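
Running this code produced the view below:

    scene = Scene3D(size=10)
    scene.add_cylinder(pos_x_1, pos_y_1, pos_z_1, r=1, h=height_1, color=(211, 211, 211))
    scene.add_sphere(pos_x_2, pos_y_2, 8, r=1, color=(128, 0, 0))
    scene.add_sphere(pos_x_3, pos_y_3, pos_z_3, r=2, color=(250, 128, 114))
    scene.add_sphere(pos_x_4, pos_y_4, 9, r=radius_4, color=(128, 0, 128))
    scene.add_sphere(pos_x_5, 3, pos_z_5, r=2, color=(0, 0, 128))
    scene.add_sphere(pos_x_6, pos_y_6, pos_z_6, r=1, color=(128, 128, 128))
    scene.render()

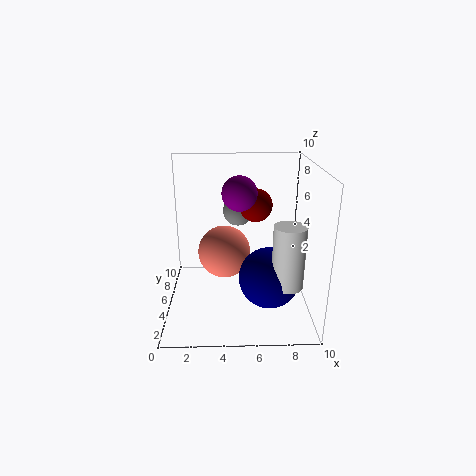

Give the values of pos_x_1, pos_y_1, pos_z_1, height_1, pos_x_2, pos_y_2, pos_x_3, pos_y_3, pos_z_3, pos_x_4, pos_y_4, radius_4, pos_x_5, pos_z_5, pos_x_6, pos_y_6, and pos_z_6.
pos_x_1 = 8
pos_y_1 = 2
pos_z_1 = 3
height_1 = 4
pos_x_2 = 6
pos_y_2 = 3
pos_x_3 = 4
pos_y_3 = 7
pos_z_3 = 3
pos_x_4 = 5
pos_y_4 = 2
radius_4 = 1
pos_x_5 = 7
pos_z_5 = 3
pos_x_6 = 5
pos_y_6 = 5
pos_z_6 = 7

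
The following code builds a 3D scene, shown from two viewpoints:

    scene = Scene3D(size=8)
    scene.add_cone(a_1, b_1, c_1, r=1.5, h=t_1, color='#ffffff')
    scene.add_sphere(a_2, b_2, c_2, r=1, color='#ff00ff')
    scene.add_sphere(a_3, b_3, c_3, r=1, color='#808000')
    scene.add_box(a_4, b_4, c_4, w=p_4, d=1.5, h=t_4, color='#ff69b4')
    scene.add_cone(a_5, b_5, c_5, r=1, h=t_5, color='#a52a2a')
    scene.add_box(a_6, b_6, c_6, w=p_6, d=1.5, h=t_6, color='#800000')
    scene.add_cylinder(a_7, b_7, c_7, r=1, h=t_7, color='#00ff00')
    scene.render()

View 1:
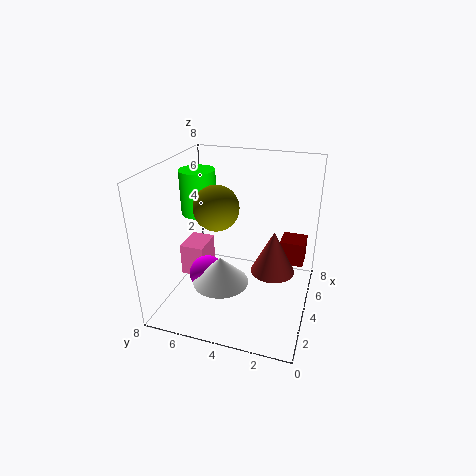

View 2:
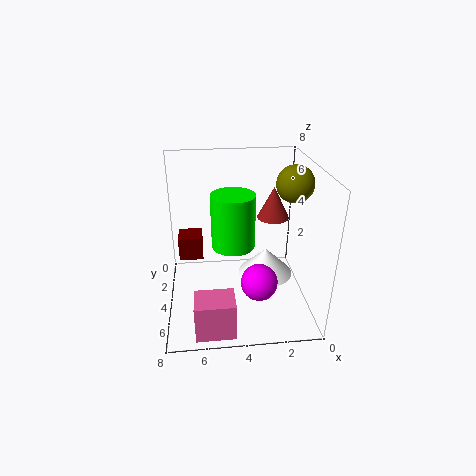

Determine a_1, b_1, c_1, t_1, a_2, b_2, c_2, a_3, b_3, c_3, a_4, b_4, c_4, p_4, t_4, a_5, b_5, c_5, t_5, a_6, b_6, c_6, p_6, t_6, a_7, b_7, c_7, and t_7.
a_1 = 2.5, b_1 = 4.5, c_1 = 2, t_1 = 1.5, a_2 = 3, b_2 = 5.5, c_2 = 2, a_3 = 1, b_3 = 4, c_3 = 7, a_4 = 4.5, b_4 = 6.5, c_4 = 0.5, p_4 = 2, t_4 = 2, a_5 = 1.5, b_5 = 1.5, c_5 = 4, t_5 = 2, a_6 = 6, b_6 = 0.5, c_6 = 1.5, p_6 = 1.5, t_6 = 1.5, a_7 = 4.5, b_7 = 6.5, c_7 = 5, t_7 = 2.5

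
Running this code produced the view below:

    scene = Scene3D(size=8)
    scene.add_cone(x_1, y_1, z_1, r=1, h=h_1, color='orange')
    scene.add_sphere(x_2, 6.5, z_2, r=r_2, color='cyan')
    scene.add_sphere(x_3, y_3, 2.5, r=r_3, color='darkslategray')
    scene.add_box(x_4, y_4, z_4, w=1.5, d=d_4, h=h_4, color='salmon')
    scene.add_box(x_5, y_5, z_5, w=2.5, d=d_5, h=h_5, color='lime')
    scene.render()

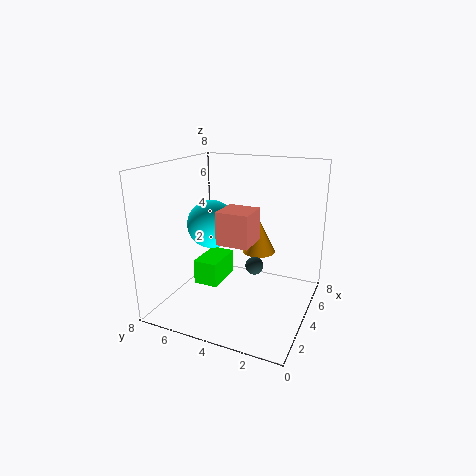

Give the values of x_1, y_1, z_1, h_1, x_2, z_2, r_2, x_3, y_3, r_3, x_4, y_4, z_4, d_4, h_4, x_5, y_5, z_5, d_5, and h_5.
x_1 = 6; y_1 = 3.5; z_1 = 2.5; h_1 = 2; x_2 = 5.5; z_2 = 4; r_2 = 1.5; x_3 = 4; y_3 = 3; r_3 = 0.5; x_4 = 0.5; y_4 = 2; z_4 = 5; d_4 = 1.5; h_4 = 1.5; x_5 = 4; y_5 = 5.5; z_5 = 0.5; d_5 = 1.5; h_5 = 1.5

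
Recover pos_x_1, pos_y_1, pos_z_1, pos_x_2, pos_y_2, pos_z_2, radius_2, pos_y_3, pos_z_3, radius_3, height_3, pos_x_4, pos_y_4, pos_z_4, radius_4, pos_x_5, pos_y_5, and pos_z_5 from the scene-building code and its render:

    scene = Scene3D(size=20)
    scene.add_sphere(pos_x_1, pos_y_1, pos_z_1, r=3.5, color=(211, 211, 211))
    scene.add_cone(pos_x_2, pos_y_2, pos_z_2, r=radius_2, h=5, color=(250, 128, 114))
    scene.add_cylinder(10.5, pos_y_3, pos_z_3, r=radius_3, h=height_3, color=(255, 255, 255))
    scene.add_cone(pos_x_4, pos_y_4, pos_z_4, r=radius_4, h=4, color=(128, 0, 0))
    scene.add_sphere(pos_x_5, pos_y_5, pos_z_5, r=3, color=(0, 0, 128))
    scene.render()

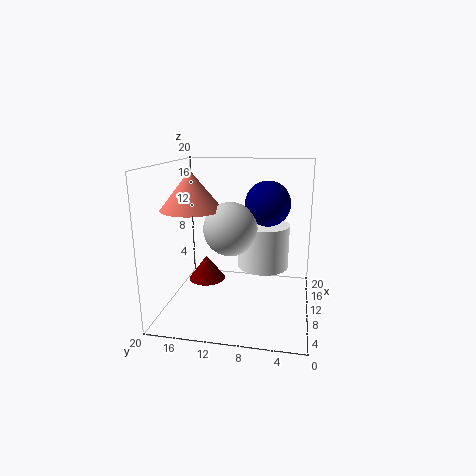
pos_x_1 = 7.5, pos_y_1 = 10.5, pos_z_1 = 12, pos_x_2 = 7, pos_y_2 = 15.5, pos_z_2 = 14.5, radius_2 = 4, pos_y_3 = 6.5, pos_z_3 = 6, radius_3 = 3.5, height_3 = 6, pos_x_4 = 16, pos_y_4 = 16.5, pos_z_4 = 0.5, radius_4 = 3, pos_x_5 = 10, pos_y_5 = 6, pos_z_5 = 15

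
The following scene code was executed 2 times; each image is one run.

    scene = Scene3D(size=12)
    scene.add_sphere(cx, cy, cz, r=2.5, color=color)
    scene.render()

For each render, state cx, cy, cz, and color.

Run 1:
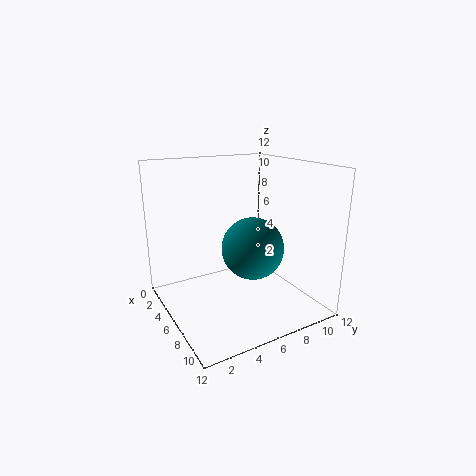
cx = 7.5, cy = 6.5, cz = 5.5, color = 'teal'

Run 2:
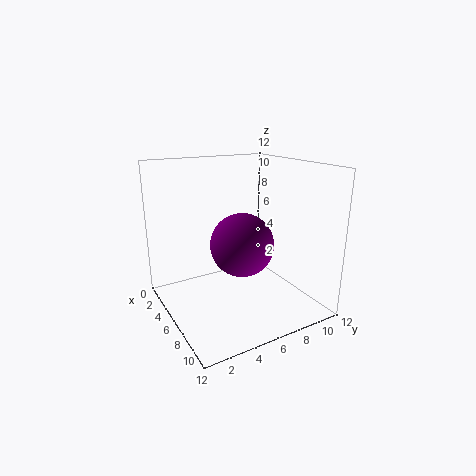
cx = 7.5, cy = 5.5, cz = 6, color = 'purple'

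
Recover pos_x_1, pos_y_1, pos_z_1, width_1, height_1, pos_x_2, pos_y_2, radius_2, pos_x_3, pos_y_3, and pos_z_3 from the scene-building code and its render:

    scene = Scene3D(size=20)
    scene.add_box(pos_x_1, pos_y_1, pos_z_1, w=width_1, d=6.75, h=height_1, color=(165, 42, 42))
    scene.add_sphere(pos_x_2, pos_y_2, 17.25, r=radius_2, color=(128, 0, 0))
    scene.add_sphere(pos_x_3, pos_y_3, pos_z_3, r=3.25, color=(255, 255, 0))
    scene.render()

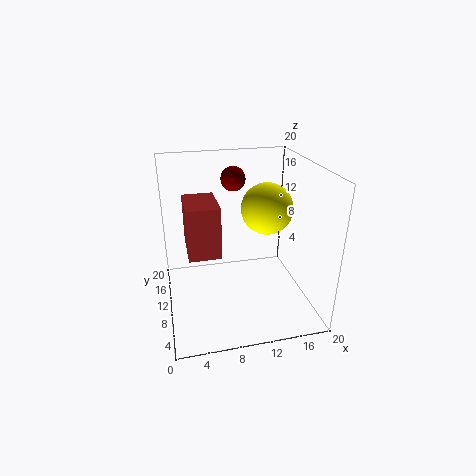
pos_x_1 = 3; pos_y_1 = 8.75; pos_z_1 = 7.75; width_1 = 4.5; height_1 = 7.25; pos_x_2 = 10.25; pos_y_2 = 14; radius_2 = 1.75; pos_x_3 = 13; pos_y_3 = 7; pos_z_3 = 15.25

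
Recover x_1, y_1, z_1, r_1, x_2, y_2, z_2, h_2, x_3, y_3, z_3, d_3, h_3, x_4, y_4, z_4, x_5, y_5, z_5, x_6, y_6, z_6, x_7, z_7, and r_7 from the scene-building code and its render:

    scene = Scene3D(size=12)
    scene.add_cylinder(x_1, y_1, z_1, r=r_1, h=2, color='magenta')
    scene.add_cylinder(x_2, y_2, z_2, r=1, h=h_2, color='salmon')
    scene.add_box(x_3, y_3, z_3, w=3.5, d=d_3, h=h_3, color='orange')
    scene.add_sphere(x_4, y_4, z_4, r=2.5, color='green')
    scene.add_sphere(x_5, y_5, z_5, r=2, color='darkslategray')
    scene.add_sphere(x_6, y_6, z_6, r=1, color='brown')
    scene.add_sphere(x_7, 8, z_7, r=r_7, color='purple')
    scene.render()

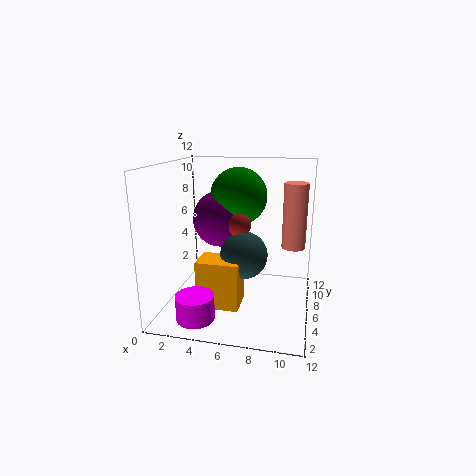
x_1 = 3.5; y_1 = 2; z_1 = 0.5; r_1 = 1.5; x_2 = 10.5; y_2 = 7.5; z_2 = 5; h_2 = 5.5; x_3 = 3; y_3 = 3.5; z_3 = 0.5; d_3 = 2.5; h_3 = 4; x_4 = 5.5; y_4 = 8.5; z_4 = 9; x_5 = 6.5; y_5 = 6; z_5 = 4.5; x_6 = 6; y_6 = 6.5; z_6 = 7; x_7 = 4; z_7 = 7; r_7 = 2.5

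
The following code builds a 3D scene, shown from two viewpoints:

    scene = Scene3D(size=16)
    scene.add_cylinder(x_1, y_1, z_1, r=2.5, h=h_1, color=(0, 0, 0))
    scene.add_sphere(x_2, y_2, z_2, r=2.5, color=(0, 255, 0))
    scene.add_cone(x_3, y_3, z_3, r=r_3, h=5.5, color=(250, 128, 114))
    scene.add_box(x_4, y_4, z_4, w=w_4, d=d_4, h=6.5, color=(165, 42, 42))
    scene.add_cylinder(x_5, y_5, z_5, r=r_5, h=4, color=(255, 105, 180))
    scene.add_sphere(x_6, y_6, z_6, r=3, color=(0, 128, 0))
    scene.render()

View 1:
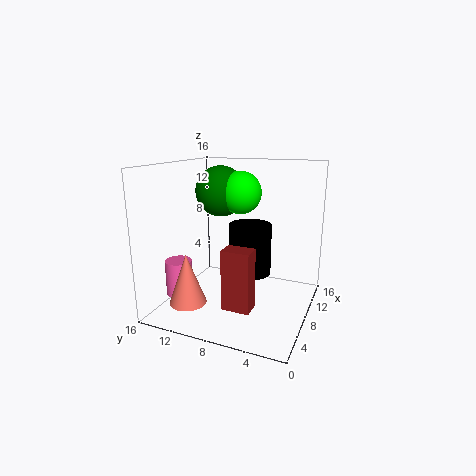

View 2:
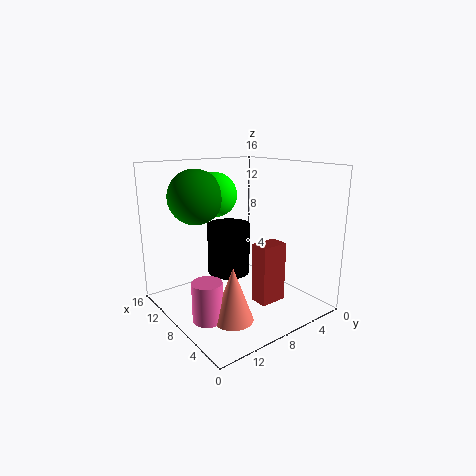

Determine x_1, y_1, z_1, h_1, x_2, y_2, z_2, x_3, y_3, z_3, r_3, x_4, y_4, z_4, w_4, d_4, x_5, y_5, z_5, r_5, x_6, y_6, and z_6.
x_1 = 10.5; y_1 = 7.5; z_1 = 3; h_1 = 6; x_2 = 11; y_2 = 9; z_2 = 12.5; x_3 = 3.5; y_3 = 12; z_3 = 1.5; r_3 = 2; x_4 = 3.5; y_4 = 5; z_4 = 1.5; w_4 = 2; d_4 = 3; x_5 = 5; y_5 = 14; z_5 = 1.5; r_5 = 1.5; x_6 = 11; y_6 = 11.5; z_6 = 12.5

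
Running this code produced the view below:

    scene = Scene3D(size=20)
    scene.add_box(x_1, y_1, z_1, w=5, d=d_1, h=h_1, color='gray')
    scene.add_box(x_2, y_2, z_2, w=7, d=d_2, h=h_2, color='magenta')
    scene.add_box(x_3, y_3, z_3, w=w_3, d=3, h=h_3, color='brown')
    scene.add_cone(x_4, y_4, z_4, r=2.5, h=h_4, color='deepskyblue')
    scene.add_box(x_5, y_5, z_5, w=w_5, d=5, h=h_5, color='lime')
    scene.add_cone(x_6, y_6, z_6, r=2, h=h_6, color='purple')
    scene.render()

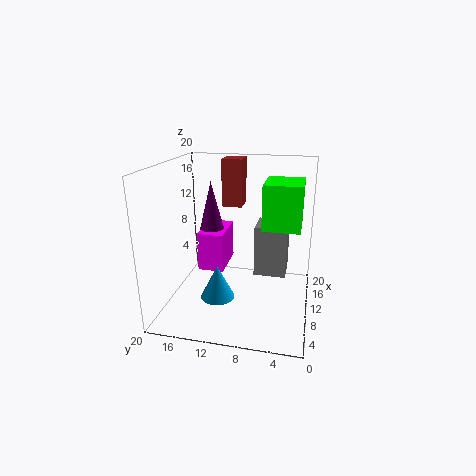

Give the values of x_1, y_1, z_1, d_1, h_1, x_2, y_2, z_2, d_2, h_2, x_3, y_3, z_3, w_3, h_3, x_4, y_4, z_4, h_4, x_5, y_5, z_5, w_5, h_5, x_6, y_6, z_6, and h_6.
x_1 = 14.5, y_1 = 3.5, z_1 = 2, d_1 = 5, h_1 = 8, x_2 = 12.5, y_2 = 13, z_2 = 3, d_2 = 4, h_2 = 6, x_3 = 14.5, y_3 = 10.5, z_3 = 13, w_3 = 3.5, h_3 = 7, x_4 = 9.5, y_4 = 13, z_4 = 0.5, h_4 = 5, x_5 = 8, y_5 = 1.5, z_5 = 12, w_5 = 6, h_5 = 6, x_6 = 15.5, y_6 = 15.5, z_6 = 8.5, h_6 = 8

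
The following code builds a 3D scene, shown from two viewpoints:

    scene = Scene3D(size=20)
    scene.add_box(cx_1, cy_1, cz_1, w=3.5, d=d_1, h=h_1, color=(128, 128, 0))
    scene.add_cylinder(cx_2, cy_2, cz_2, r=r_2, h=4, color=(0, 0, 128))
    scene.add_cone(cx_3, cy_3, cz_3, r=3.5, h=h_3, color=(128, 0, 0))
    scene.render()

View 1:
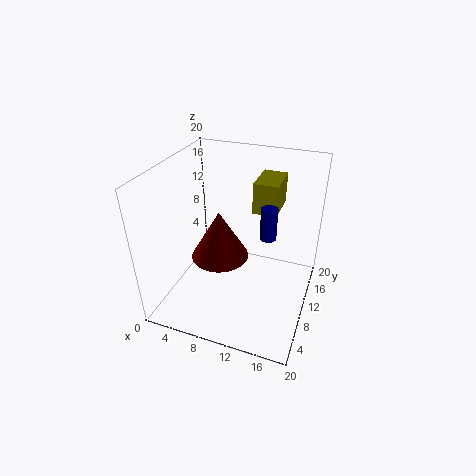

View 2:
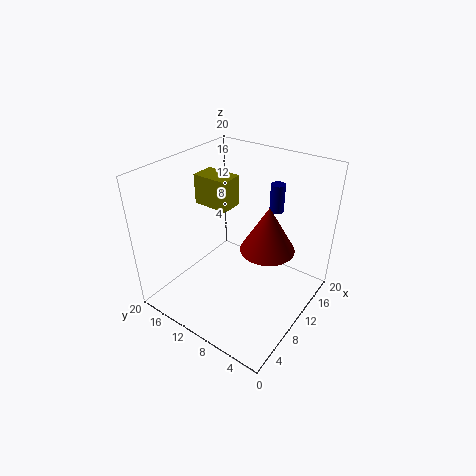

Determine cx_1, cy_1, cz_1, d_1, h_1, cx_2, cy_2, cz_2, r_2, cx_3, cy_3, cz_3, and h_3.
cx_1 = 11, cy_1 = 13, cz_1 = 12.5, d_1 = 5.5, h_1 = 4.5, cx_2 = 15, cy_2 = 7, cz_2 = 13, r_2 = 1, cx_3 = 9.5, cy_3 = 5, cz_3 = 10.5, h_3 = 6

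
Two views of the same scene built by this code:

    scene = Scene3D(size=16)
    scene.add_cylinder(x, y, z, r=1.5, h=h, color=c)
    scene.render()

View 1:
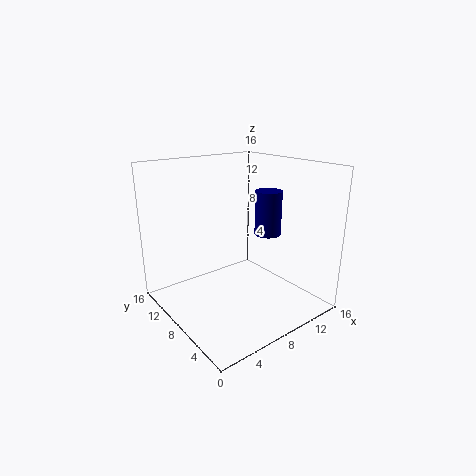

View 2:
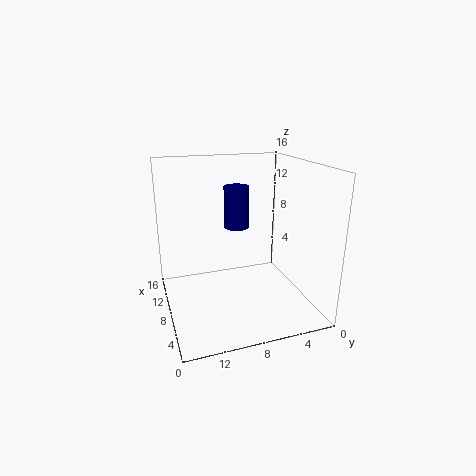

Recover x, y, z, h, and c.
x = 11.5
y = 7
z = 8
h = 5
c = 'navy'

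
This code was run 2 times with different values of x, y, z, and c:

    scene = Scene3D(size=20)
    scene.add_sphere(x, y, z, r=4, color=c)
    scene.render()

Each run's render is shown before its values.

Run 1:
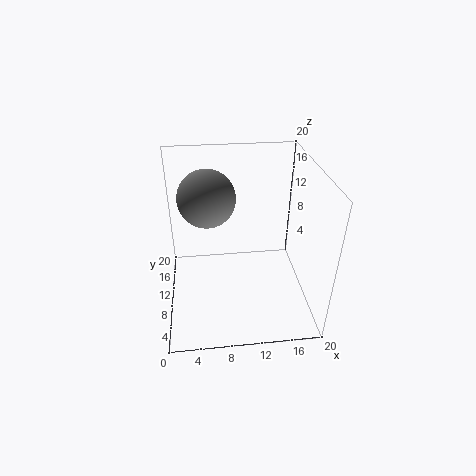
x = 6; y = 12.5; z = 15; c = 'gray'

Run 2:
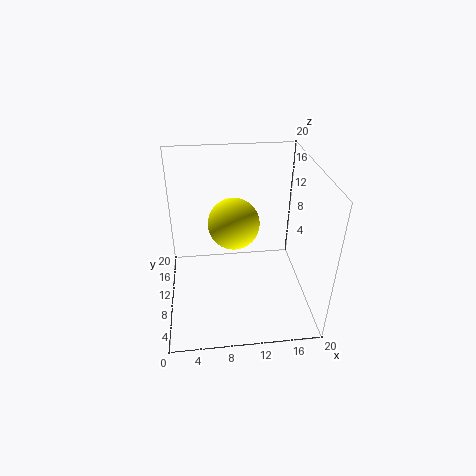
x = 10; y = 15.5; z = 9; c = 'yellow'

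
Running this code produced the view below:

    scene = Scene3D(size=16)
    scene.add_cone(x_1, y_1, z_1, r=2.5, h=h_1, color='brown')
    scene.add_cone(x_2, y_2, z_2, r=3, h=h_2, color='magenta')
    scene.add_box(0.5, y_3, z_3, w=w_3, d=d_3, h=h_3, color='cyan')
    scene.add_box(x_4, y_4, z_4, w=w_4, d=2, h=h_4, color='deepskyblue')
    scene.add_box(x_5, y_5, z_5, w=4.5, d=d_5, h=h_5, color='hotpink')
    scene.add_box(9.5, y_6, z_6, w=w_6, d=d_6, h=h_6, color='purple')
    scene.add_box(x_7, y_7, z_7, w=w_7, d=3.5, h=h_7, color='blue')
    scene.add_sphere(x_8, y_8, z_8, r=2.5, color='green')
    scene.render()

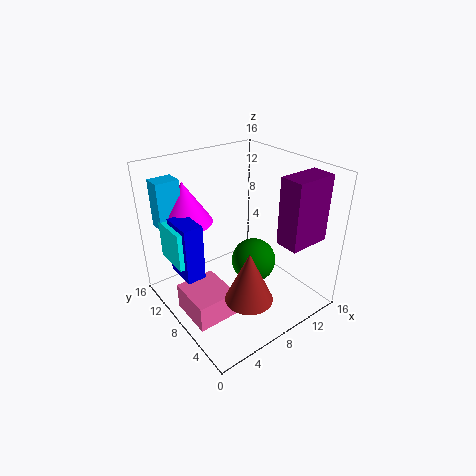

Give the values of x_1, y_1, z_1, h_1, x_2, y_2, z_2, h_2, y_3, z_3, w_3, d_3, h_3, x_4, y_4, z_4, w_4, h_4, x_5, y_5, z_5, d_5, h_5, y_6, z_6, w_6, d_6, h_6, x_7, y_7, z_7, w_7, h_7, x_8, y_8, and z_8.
x_1 = 6, y_1 = 3.5, z_1 = 3.5, h_1 = 5.5, x_2 = 3.5, y_2 = 11.5, z_2 = 10, h_2 = 4.5, y_3 = 7.5, z_3 = 7, w_3 = 2, d_3 = 4, h_3 = 4, x_4 = 0.5, y_4 = 11, z_4 = 10, w_4 = 2.5, h_4 = 5, x_5 = 1, y_5 = 5, z_5 = 0.5, d_5 = 5, h_5 = 3, y_6 = 1, z_6 = 9, w_6 = 4.5, d_6 = 2.5, h_6 = 7, x_7 = 1, y_7 = 7, z_7 = 5.5, w_7 = 2, h_7 = 6, x_8 = 9.5, y_8 = 7, z_8 = 5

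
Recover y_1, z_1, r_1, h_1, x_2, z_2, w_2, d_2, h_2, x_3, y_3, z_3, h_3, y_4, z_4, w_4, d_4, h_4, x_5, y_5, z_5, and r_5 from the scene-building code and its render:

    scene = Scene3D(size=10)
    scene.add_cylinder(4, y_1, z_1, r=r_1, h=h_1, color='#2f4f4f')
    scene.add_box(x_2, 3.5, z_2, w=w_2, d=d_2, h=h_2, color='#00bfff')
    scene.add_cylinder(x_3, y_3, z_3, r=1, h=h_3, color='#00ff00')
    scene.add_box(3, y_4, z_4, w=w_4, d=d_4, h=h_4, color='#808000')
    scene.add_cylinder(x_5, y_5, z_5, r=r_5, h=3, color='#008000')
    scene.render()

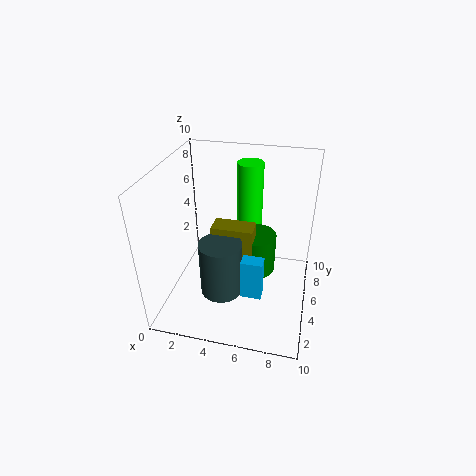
y_1 = 4
z_1 = 1
r_1 = 1.5
h_1 = 4
x_2 = 5.5
z_2 = 1
w_2 = 1.5
d_2 = 1
h_2 = 3
x_3 = 5
y_3 = 9
z_3 = 4
h_3 = 5
y_4 = 5
z_4 = 3
w_4 = 3
d_4 = 1.5
h_4 = 2.5
x_5 = 6
y_5 = 6.5
z_5 = 1.5
r_5 = 1.5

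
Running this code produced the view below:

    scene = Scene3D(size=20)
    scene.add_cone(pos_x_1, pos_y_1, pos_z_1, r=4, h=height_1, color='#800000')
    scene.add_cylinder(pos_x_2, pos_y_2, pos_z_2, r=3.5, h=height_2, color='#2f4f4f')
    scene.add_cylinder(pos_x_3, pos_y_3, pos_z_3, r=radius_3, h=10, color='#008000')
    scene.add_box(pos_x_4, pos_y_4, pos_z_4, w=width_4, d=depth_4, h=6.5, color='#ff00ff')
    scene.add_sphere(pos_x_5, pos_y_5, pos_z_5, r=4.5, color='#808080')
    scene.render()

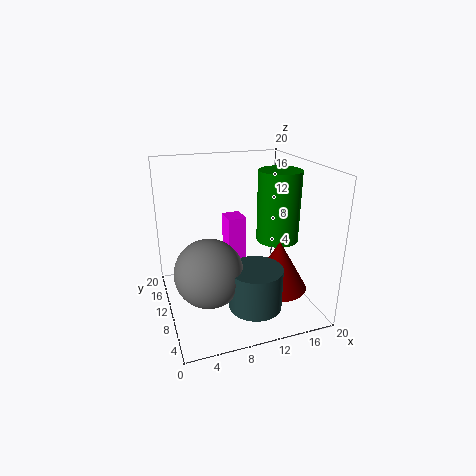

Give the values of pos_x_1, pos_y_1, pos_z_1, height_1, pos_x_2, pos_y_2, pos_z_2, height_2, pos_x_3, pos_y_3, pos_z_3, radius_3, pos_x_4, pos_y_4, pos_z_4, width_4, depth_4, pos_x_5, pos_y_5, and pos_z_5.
pos_x_1 = 15, pos_y_1 = 7, pos_z_1 = 3, height_1 = 7, pos_x_2 = 10.5, pos_y_2 = 4.5, pos_z_2 = 2.5, height_2 = 5.5, pos_x_3 = 16, pos_y_3 = 10, pos_z_3 = 9, radius_3 = 3, pos_x_4 = 8.5, pos_y_4 = 9.5, pos_z_4 = 6.5, width_4 = 2.5, depth_4 = 3, pos_x_5 = 5, pos_y_5 = 7, pos_z_5 = 7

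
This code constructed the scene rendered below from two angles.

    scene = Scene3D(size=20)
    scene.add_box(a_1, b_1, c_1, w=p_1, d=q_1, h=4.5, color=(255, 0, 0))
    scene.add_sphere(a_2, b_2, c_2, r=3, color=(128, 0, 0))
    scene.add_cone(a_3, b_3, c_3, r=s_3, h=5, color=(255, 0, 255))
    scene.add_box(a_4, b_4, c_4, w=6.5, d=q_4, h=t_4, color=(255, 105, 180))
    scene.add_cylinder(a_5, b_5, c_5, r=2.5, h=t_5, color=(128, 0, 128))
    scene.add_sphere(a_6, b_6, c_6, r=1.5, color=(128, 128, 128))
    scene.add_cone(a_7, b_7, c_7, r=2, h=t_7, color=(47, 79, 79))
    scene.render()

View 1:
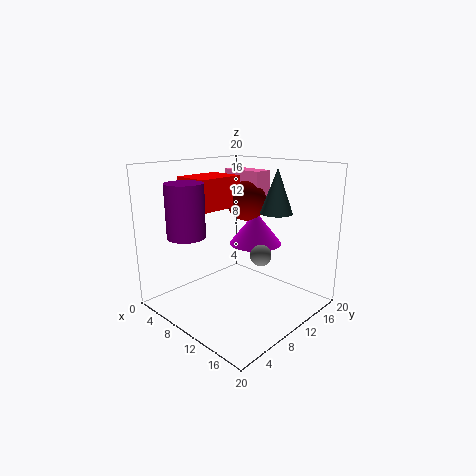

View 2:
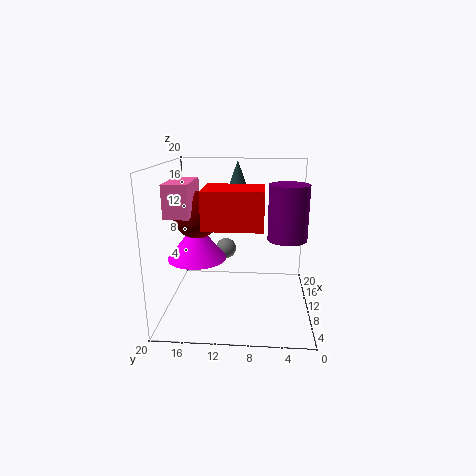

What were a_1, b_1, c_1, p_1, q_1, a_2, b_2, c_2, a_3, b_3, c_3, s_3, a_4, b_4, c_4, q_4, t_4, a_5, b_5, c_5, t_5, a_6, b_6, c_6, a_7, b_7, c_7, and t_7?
a_1 = 1.5, b_1 = 6.5, c_1 = 13.5, p_1 = 5.5, q_1 = 7, a_2 = 7, b_2 = 15, c_2 = 14, a_3 = 8.5, b_3 = 15.5, c_3 = 7.5, s_3 = 4, a_4 = 2.5, b_4 = 15, c_4 = 14.5, q_4 = 3, t_4 = 4, a_5 = 7, b_5 = 3.5, c_5 = 11, t_5 = 7, a_6 = 12.5, b_6 = 12, c_6 = 7.5, a_7 = 16, b_7 = 10.5, c_7 = 14.5, t_7 = 5.5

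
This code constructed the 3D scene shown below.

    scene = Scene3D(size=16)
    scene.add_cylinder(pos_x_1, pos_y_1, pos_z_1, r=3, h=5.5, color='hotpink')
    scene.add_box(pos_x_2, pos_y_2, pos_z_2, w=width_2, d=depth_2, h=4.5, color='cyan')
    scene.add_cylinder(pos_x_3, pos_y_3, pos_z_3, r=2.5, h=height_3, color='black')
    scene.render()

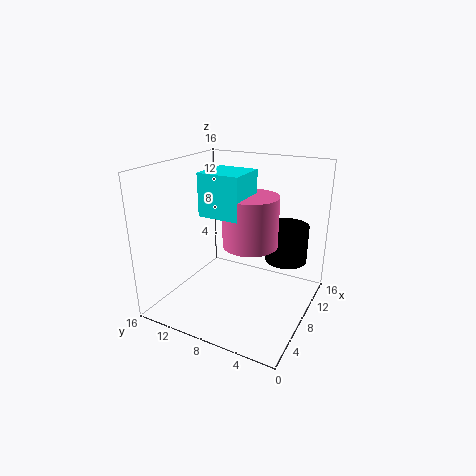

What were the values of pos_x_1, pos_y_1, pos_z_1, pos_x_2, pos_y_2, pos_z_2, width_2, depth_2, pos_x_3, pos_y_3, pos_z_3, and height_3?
pos_x_1 = 8
pos_y_1 = 6.5
pos_z_1 = 7.5
pos_x_2 = 5
pos_y_2 = 6.5
pos_z_2 = 11
width_2 = 4.5
depth_2 = 4.5
pos_x_3 = 13
pos_y_3 = 4
pos_z_3 = 4
height_3 = 4.5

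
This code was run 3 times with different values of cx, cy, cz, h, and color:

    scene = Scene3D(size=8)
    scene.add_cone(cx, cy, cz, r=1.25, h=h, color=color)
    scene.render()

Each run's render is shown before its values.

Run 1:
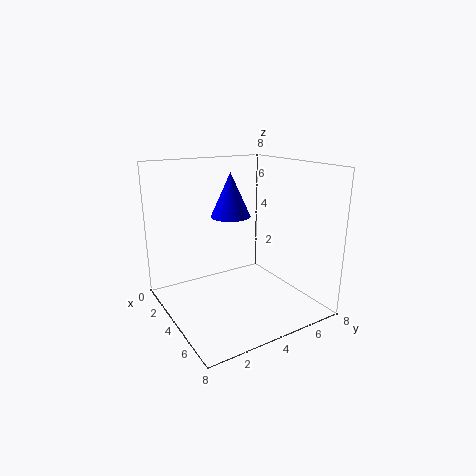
cx = 1.5, cy = 5, cz = 4.5, h = 2.75, color = 'blue'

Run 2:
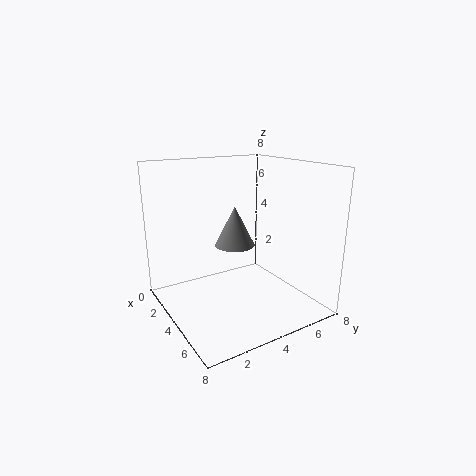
cx = 2, cy = 5, cz = 2.75, h = 2.5, color = 'gray'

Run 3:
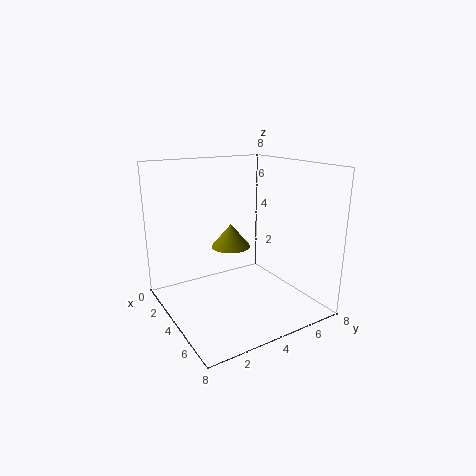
cx = 1.5, cy = 5, cz = 2.5, h = 1.5, color = 'olive'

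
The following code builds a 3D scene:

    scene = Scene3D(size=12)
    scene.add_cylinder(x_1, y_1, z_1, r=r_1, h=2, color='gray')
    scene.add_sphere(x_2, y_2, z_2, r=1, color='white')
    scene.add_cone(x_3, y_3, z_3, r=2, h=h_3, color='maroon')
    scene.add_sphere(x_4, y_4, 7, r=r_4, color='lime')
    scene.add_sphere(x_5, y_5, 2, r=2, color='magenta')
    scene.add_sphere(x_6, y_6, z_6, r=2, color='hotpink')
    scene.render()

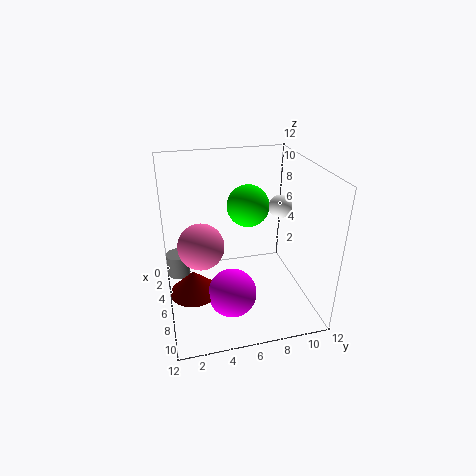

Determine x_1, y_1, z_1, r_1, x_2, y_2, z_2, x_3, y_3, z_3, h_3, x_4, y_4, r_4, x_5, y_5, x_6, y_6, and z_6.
x_1 = 4, y_1 = 1, z_1 = 2, r_1 = 1, x_2 = 5, y_2 = 10, z_2 = 8, x_3 = 7, y_3 = 2, z_3 = 2, h_3 = 2, x_4 = 2, y_4 = 8, r_4 = 2, x_5 = 8, y_5 = 5, x_6 = 5, y_6 = 3, z_6 = 5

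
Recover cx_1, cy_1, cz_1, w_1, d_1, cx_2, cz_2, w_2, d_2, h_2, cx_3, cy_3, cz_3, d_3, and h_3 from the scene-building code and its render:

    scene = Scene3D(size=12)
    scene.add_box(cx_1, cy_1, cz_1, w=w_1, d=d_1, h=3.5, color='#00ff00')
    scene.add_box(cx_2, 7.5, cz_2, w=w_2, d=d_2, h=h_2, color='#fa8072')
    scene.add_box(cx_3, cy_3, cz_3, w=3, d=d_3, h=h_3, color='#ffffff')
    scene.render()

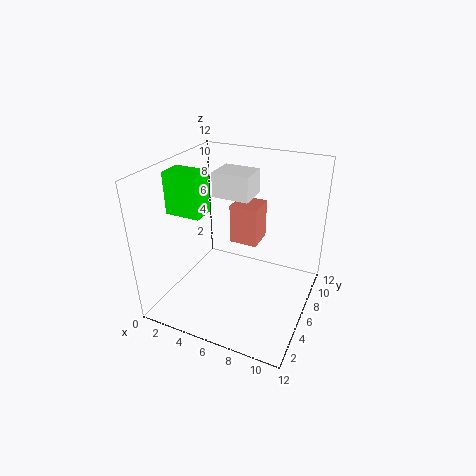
cx_1 = 0.5, cy_1 = 4, cz_1 = 8, w_1 = 3, d_1 = 2, cx_2 = 4.5, cz_2 = 4.5, w_2 = 2.5, d_2 = 2.5, h_2 = 3.5, cx_3 = 4, cy_3 = 5.5, cz_3 = 9.5, d_3 = 2.5, h_3 = 2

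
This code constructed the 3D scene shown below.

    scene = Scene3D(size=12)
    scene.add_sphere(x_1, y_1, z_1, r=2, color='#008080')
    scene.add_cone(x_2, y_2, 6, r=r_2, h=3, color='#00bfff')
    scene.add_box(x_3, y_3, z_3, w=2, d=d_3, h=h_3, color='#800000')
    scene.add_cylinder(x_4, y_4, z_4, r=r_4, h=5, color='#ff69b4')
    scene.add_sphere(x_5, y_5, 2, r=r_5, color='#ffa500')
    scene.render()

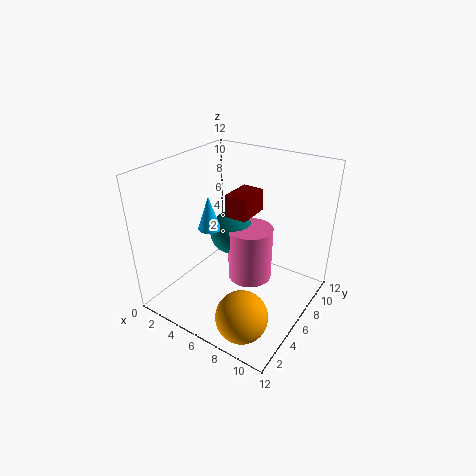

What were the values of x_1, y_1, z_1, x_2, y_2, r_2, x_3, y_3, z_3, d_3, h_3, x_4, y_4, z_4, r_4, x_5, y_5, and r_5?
x_1 = 4, y_1 = 8, z_1 = 5, x_2 = 3, y_2 = 6, r_2 = 1, x_3 = 4, y_3 = 7, z_3 = 7, d_3 = 3, h_3 = 2, x_4 = 6, y_4 = 8, z_4 = 1, r_4 = 2, x_5 = 9, y_5 = 2, r_5 = 2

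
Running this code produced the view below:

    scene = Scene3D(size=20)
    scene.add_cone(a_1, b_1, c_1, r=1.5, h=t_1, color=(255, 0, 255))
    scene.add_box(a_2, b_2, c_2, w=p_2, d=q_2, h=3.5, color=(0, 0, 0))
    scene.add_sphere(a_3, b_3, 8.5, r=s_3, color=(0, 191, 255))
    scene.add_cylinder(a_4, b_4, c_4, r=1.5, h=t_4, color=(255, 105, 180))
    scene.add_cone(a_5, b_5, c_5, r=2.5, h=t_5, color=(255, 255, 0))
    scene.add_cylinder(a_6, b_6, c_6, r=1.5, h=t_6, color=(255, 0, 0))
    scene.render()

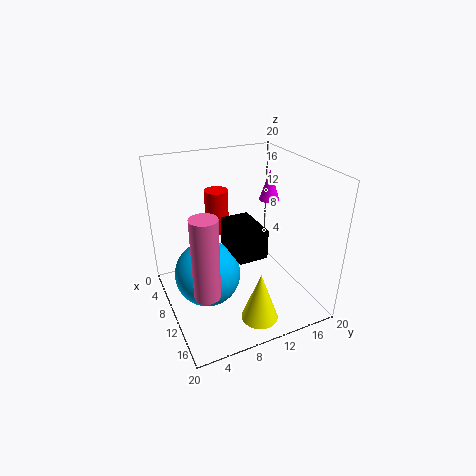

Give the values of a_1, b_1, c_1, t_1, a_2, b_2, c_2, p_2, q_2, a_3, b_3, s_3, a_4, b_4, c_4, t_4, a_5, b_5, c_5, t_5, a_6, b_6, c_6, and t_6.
a_1 = 7
b_1 = 16.5
c_1 = 13.5
t_1 = 4.5
a_2 = 12.5
b_2 = 6.5
c_2 = 11.5
p_2 = 5.5
q_2 = 3.5
a_3 = 14
b_3 = 4
s_3 = 4
a_4 = 18
b_4 = 2.5
c_4 = 8.5
t_4 = 9.5
a_5 = 16
b_5 = 10.5
c_5 = 0.5
t_5 = 7
a_6 = 10
b_6 = 7
c_6 = 12
t_6 = 5.5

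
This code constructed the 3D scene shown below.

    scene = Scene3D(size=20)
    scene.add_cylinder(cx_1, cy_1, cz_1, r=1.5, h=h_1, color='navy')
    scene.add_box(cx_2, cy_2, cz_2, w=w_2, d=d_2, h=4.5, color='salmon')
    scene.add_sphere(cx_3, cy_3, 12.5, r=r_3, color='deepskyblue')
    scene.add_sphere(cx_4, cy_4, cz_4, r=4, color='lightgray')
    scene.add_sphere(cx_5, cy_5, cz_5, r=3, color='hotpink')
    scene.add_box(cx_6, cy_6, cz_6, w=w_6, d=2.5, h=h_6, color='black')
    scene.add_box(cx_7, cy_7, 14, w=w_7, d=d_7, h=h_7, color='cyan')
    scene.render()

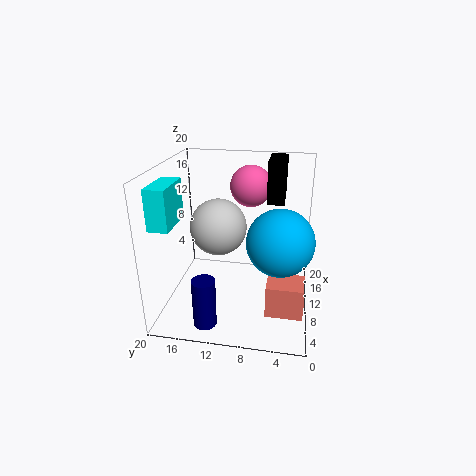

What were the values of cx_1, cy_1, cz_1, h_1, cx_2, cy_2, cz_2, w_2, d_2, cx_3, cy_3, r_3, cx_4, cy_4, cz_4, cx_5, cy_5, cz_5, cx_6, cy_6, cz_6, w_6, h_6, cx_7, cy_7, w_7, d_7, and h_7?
cx_1 = 2.5; cy_1 = 13; cz_1 = 1; h_1 = 6.5; cx_2 = 5; cy_2 = 0.5; cz_2 = 1; w_2 = 4; d_2 = 5; cx_3 = 4.5; cy_3 = 4; r_3 = 4; cx_4 = 11; cy_4 = 13; cz_4 = 11; cx_5 = 15; cy_5 = 9; cz_5 = 16; cx_6 = 13; cy_6 = 4; cz_6 = 14; w_6 = 6; h_6 = 6; cx_7 = 1.5; cy_7 = 16.5; w_7 = 5.5; d_7 = 2.5; h_7 = 5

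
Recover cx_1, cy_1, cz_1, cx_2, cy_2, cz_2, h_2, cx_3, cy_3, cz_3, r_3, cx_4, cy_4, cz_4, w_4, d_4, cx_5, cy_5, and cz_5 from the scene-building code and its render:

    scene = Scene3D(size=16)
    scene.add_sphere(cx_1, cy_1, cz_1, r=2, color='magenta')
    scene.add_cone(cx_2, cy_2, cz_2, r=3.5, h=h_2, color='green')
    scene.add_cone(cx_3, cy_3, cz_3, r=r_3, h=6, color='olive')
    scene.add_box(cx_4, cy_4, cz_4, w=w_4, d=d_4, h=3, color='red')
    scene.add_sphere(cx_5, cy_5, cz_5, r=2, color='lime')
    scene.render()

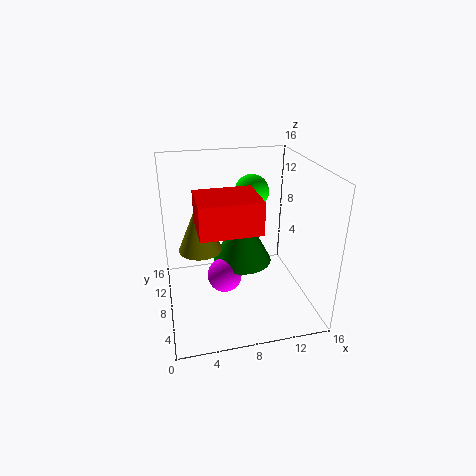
cx_1 = 6.5
cy_1 = 8.5
cz_1 = 3
cx_2 = 9
cy_2 = 10
cz_2 = 4
h_2 = 6.5
cx_3 = 4
cy_3 = 10
cz_3 = 6
r_3 = 2.5
cx_4 = 3
cy_4 = 0.5
cz_4 = 12
w_4 = 5.5
d_4 = 4.5
cx_5 = 10.5
cy_5 = 11.5
cz_5 = 12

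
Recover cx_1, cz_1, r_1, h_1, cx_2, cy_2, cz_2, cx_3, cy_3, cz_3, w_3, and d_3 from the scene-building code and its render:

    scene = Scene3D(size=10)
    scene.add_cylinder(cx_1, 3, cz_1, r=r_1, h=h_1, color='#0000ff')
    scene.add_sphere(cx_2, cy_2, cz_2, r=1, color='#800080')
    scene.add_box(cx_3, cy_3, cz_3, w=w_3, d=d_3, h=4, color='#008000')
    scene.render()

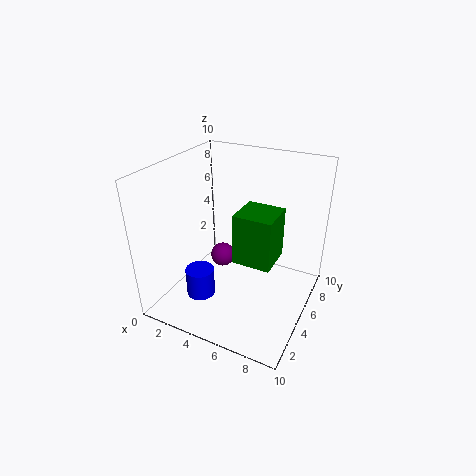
cx_1 = 3, cz_1 = 1, r_1 = 1, h_1 = 2, cx_2 = 2, cy_2 = 8, cz_2 = 1, cx_3 = 4, cy_3 = 6, cz_3 = 2, w_3 = 3, d_3 = 3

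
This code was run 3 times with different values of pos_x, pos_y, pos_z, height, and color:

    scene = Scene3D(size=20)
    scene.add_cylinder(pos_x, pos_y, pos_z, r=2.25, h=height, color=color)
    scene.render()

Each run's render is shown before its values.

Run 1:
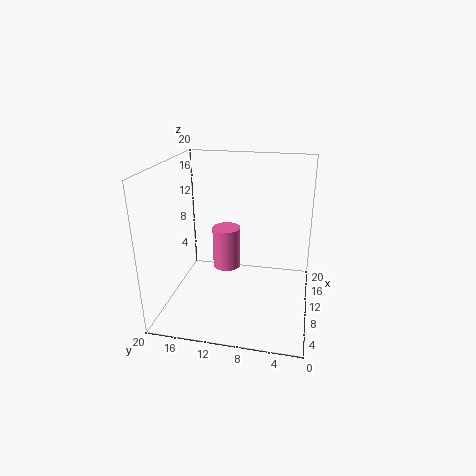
pos_x = 16.25; pos_y = 13.25; pos_z = 2; height = 6.75; color = 'hotpink'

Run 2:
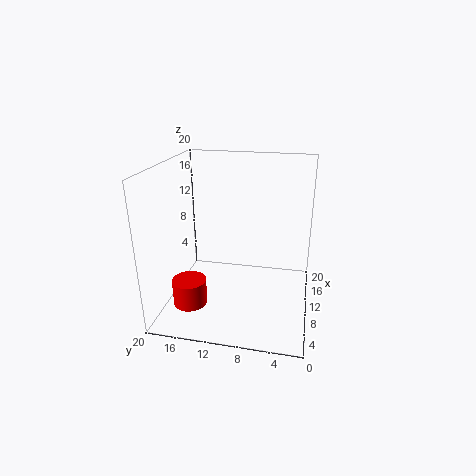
pos_x = 4.75; pos_y = 15.5; pos_z = 2.25; height = 3.5; color = 'red'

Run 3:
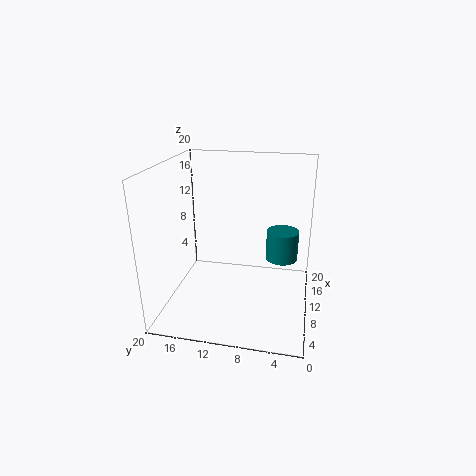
pos_x = 12; pos_y = 4; pos_z = 6.5; height = 4.25; color = 'teal'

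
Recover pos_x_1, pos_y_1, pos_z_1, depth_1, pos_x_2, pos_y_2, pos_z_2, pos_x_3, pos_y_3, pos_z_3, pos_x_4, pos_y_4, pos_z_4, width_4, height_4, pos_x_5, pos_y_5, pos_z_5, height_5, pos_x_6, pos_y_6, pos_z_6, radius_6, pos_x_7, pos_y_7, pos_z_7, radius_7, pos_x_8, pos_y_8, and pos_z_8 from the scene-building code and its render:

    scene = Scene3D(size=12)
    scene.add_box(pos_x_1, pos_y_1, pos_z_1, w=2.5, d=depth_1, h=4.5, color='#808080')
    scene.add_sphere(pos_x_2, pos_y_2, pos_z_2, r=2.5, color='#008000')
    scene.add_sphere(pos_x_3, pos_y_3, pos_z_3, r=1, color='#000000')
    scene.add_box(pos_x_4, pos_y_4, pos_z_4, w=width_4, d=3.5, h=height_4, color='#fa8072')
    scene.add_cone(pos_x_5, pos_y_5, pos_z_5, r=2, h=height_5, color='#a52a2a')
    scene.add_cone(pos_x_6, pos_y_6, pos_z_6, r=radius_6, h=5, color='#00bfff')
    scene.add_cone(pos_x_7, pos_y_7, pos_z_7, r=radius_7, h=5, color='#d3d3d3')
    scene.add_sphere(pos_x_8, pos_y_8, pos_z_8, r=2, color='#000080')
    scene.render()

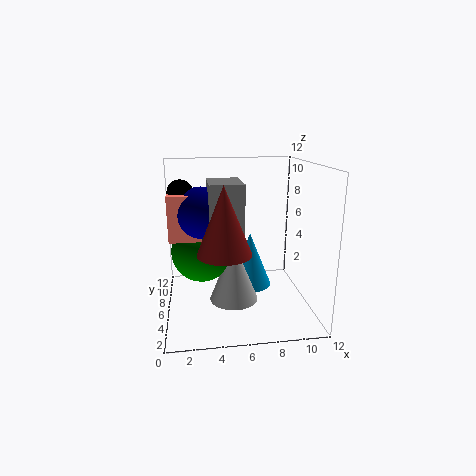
pos_x_1 = 3.5, pos_y_1 = 2.5, pos_z_1 = 6.5, depth_1 = 3.5, pos_x_2 = 3, pos_y_2 = 6, pos_z_2 = 5, pos_x_3 = 1.5, pos_y_3 = 5.5, pos_z_3 = 10, pos_x_4 = 0.5, pos_y_4 = 4, pos_z_4 = 6.5, width_4 = 2.5, height_4 = 3.5, pos_x_5 = 4.5, pos_y_5 = 2.5, pos_z_5 = 6, height_5 = 5, pos_x_6 = 7.5, pos_y_6 = 8.5, pos_z_6 = 0.5, radius_6 = 2, pos_x_7 = 5.5, pos_y_7 = 5, pos_z_7 = 1, radius_7 = 2, pos_x_8 = 3, pos_y_8 = 5, pos_z_8 = 8.5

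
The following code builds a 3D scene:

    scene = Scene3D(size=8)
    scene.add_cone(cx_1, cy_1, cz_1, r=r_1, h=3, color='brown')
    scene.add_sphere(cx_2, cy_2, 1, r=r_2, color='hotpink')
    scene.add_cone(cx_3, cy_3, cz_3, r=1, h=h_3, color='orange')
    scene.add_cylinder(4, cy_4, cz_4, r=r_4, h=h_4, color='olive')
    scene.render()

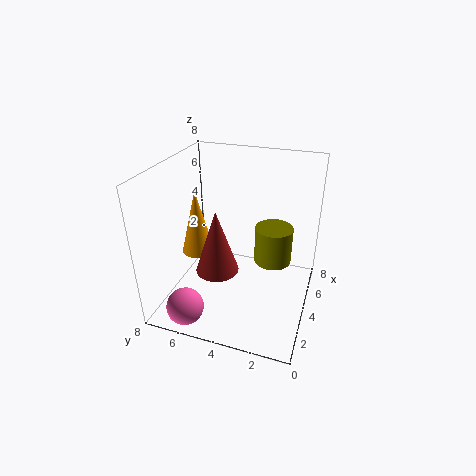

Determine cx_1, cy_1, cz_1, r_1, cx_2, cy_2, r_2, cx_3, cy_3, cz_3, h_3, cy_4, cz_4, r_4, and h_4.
cx_1 = 1; cy_1 = 4; cz_1 = 4; r_1 = 1; cx_2 = 1; cy_2 = 6; r_2 = 1; cx_3 = 5; cy_3 = 7; cz_3 = 2; h_3 = 4; cy_4 = 2; cz_4 = 3; r_4 = 1; h_4 = 2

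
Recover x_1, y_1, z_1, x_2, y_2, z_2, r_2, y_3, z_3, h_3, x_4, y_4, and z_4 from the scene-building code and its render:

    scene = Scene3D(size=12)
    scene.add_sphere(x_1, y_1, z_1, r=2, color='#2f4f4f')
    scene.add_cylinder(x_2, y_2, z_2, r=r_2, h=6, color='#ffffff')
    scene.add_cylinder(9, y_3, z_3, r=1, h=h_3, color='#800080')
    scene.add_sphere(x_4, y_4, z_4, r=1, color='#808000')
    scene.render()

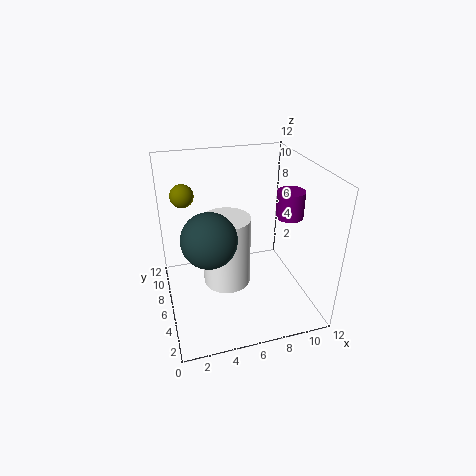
x_1 = 3
y_1 = 3
z_1 = 8
x_2 = 5
y_2 = 6
z_2 = 2
r_2 = 2
y_3 = 3
z_3 = 9
h_3 = 2
x_4 = 2
y_4 = 9
z_4 = 9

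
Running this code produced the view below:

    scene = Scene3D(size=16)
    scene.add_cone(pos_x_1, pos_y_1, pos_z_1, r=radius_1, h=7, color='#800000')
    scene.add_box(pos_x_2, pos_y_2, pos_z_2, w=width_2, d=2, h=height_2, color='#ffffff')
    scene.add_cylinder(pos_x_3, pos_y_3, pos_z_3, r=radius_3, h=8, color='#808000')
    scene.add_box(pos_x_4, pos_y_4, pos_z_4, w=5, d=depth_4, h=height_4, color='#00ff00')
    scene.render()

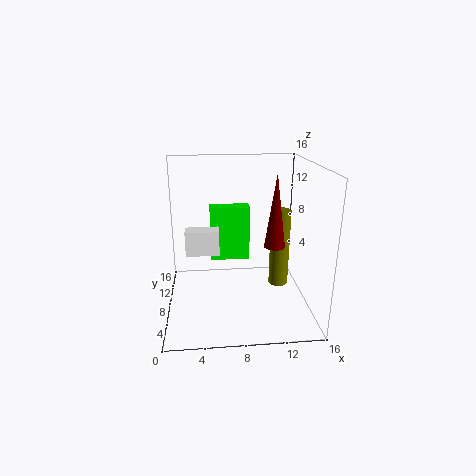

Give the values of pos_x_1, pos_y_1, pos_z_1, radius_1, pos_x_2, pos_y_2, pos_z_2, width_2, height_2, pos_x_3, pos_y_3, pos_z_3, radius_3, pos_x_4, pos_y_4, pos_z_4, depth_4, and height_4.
pos_x_1 = 11
pos_y_1 = 3
pos_z_1 = 9
radius_1 = 1
pos_x_2 = 2
pos_y_2 = 10
pos_z_2 = 5
width_2 = 4
height_2 = 3
pos_x_3 = 12
pos_y_3 = 5
pos_z_3 = 4
radius_3 = 1
pos_x_4 = 5
pos_y_4 = 13
pos_z_4 = 3
depth_4 = 2
height_4 = 7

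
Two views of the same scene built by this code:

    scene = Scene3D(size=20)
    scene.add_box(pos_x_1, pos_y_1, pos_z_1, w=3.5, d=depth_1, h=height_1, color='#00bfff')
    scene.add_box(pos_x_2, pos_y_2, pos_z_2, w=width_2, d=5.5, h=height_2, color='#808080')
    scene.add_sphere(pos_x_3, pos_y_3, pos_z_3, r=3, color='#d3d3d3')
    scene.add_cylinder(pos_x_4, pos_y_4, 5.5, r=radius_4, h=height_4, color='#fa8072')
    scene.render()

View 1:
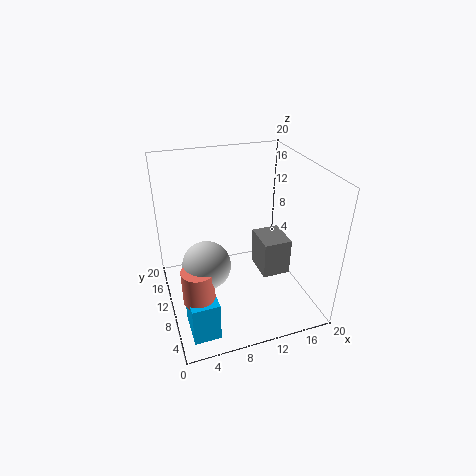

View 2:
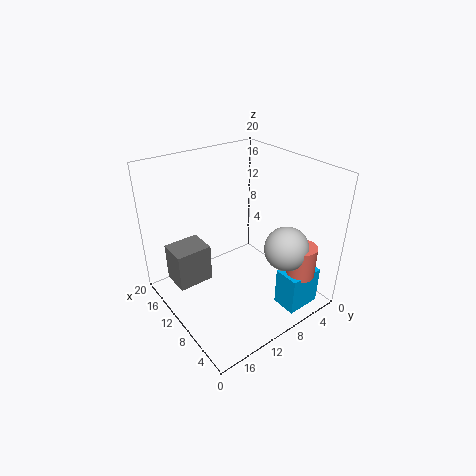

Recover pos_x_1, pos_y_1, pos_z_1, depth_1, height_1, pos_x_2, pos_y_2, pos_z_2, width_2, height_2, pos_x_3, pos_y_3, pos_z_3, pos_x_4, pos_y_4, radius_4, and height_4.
pos_x_1 = 1.5, pos_y_1 = 2, pos_z_1 = 0.5, depth_1 = 5, height_1 = 5.5, pos_x_2 = 15, pos_y_2 = 11.5, pos_z_2 = 0.5, width_2 = 4.5, height_2 = 6, pos_x_3 = 4.5, pos_y_3 = 6, pos_z_3 = 9.5, pos_x_4 = 3, pos_y_4 = 4.5, radius_4 = 2, height_4 = 4.5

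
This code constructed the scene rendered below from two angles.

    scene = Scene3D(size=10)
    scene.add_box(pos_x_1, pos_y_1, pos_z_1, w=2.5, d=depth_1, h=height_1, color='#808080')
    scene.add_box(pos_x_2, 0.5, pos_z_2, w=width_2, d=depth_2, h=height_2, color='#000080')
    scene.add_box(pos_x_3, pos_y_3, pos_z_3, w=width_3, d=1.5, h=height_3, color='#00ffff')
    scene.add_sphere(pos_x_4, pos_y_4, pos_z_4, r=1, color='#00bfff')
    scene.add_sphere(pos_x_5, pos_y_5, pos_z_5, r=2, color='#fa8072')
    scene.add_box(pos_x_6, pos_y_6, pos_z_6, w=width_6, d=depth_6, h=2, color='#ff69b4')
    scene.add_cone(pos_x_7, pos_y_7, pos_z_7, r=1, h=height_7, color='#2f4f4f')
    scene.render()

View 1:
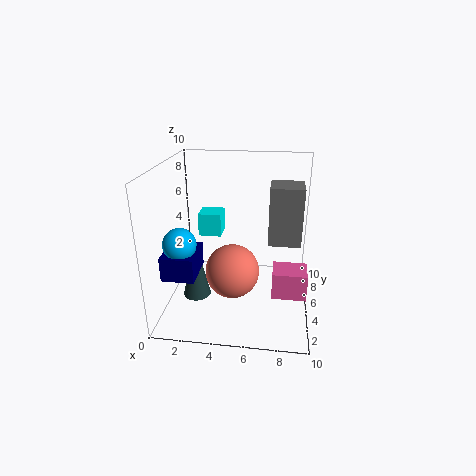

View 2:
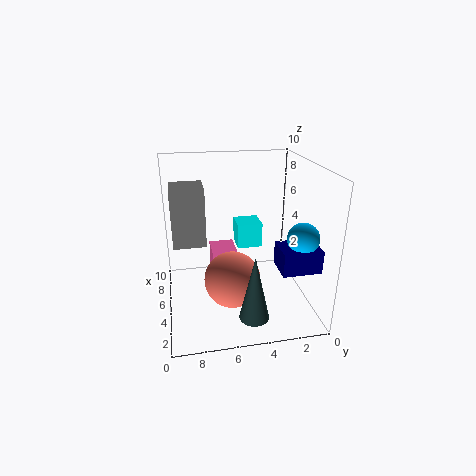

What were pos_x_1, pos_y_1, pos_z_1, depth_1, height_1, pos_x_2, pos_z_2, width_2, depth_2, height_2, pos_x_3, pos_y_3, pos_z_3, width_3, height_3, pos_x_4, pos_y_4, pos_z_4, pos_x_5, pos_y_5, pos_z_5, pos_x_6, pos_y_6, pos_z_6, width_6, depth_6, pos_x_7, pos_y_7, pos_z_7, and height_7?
pos_x_1 = 7, pos_y_1 = 7, pos_z_1 = 3.5, depth_1 = 2.5, height_1 = 4.5, pos_x_2 = 1, pos_z_2 = 4, width_2 = 2, depth_2 = 2.5, height_2 = 1.5, pos_x_3 = 2.5, pos_y_3 = 4, pos_z_3 = 5.5, width_3 = 1.5, height_3 = 1.5, pos_x_4 = 2, pos_y_4 = 1.5, pos_z_4 = 6, pos_x_5 = 4.5, pos_y_5 = 5.5, pos_z_5 = 2, pos_x_6 = 7.5, pos_y_6 = 4.5, pos_z_6 = 0.5, width_6 = 2.5, depth_6 = 2, pos_x_7 = 2, pos_y_7 = 4.5, pos_z_7 = 0.5, height_7 = 4.5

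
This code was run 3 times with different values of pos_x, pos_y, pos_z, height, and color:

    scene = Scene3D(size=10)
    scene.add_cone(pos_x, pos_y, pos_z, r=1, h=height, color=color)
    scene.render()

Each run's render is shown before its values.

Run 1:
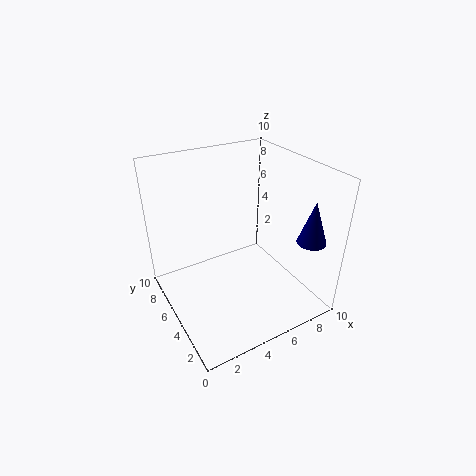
pos_x = 9; pos_y = 2; pos_z = 5; height = 3; color = 'navy'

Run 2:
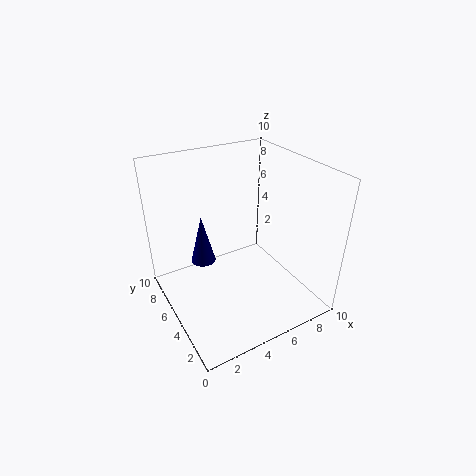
pos_x = 4; pos_y = 9; pos_z = 1; height = 4; color = 'navy'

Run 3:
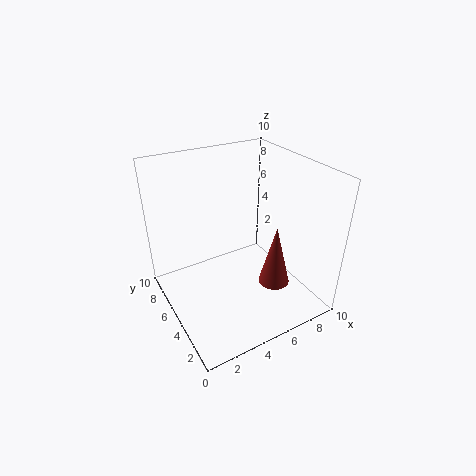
pos_x = 6; pos_y = 2; pos_z = 3; height = 4; color = 'brown'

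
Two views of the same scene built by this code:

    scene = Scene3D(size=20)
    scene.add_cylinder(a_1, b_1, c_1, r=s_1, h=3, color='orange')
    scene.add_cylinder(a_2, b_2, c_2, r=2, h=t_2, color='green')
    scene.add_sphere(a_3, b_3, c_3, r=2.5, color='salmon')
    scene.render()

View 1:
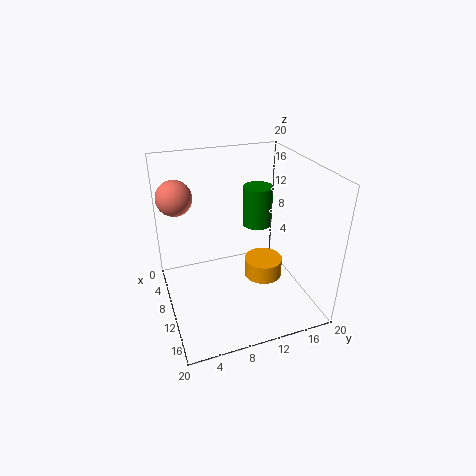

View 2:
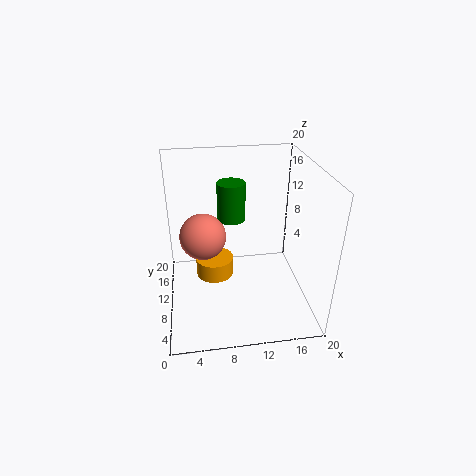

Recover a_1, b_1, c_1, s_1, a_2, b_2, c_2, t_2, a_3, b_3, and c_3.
a_1 = 7
b_1 = 15.5
c_1 = 0.5
s_1 = 3
a_2 = 9.5
b_2 = 13
c_2 = 11.5
t_2 = 5.5
a_3 = 5
b_3 = 2.5
c_3 = 15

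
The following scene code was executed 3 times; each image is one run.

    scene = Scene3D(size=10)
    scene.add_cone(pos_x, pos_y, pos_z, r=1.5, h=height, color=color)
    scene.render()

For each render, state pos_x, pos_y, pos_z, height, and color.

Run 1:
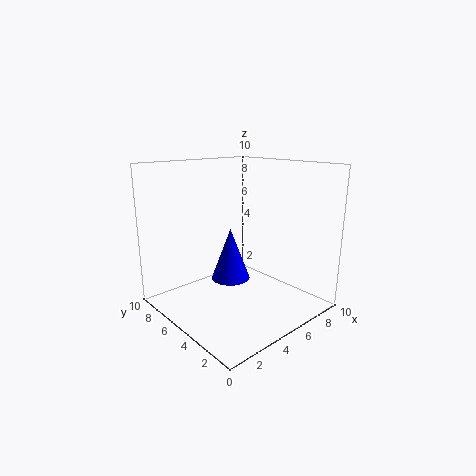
pos_x = 6; pos_y = 7; pos_z = 1; height = 4; color = 'blue'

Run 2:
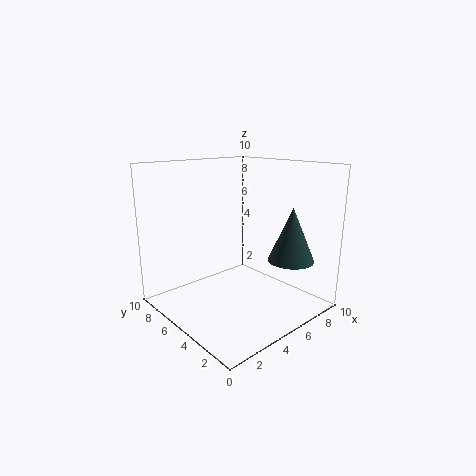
pos_x = 6.5; pos_y = 1.5; pos_z = 4; height = 3.5; color = 'darkslategray'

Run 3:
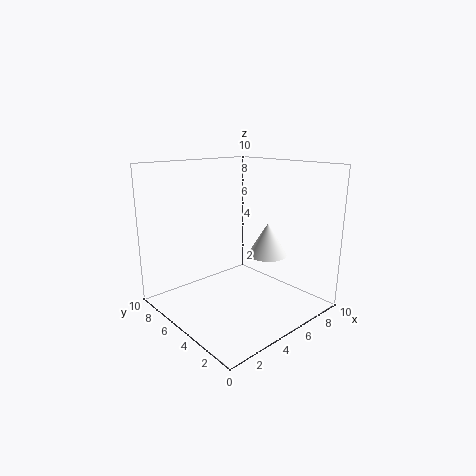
pos_x = 8; pos_y = 5; pos_z = 3; height = 2.5; color = 'white'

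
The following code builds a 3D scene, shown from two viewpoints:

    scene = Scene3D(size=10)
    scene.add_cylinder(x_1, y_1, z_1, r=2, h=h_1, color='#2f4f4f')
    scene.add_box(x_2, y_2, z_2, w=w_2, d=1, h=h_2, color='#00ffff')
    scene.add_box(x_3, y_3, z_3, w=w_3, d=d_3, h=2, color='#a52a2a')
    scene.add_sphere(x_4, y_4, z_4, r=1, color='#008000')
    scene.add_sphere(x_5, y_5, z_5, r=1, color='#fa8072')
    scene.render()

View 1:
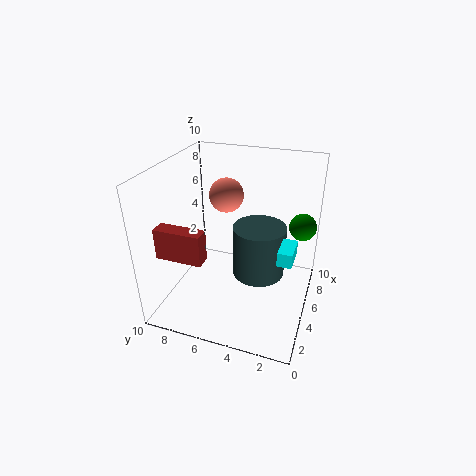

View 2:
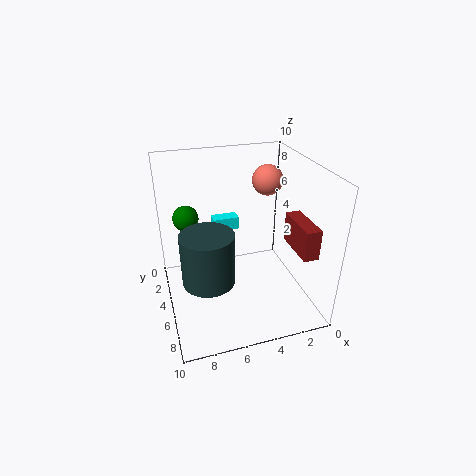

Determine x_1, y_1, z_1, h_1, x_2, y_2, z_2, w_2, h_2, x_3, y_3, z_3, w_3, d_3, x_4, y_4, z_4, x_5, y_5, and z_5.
x_1 = 7; y_1 = 4; z_1 = 1; h_1 = 4; x_2 = 4; y_2 = 1; z_2 = 4; w_2 = 2; h_2 = 1; x_3 = 1; y_3 = 6; z_3 = 5; w_3 = 1; d_3 = 3; x_4 = 8; y_4 = 1; z_4 = 5; x_5 = 3; y_5 = 5; z_5 = 9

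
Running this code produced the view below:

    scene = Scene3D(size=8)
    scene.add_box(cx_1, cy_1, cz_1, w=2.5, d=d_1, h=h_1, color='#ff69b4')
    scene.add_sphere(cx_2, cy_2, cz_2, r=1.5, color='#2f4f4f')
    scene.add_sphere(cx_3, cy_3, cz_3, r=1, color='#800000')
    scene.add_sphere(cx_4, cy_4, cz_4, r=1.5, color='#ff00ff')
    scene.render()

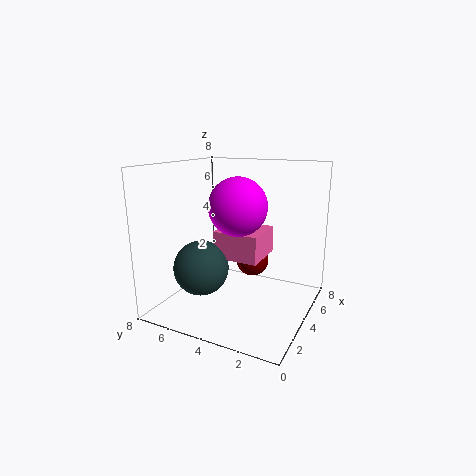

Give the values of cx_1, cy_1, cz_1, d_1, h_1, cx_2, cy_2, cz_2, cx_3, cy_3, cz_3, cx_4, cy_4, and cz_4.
cx_1 = 3
cy_1 = 2.5
cz_1 = 3
d_1 = 2.5
h_1 = 1.5
cx_2 = 2.5
cy_2 = 5.5
cz_2 = 2.5
cx_3 = 6
cy_3 = 4
cz_3 = 2
cx_4 = 3
cy_4 = 3.5
cz_4 = 6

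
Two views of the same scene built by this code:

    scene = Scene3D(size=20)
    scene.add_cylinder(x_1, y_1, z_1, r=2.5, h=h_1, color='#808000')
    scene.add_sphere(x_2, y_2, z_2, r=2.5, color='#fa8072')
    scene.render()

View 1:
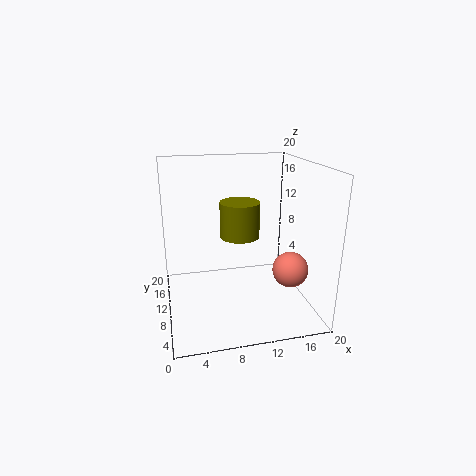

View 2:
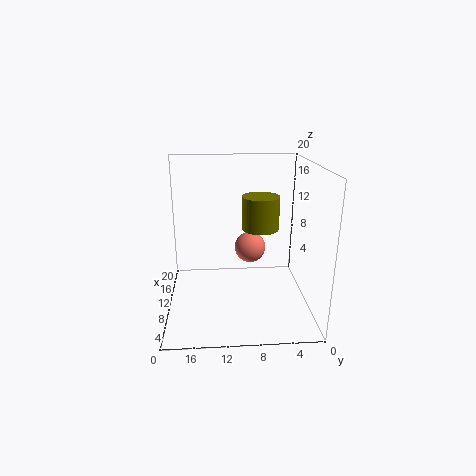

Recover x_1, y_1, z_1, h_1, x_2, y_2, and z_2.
x_1 = 9.5, y_1 = 7, z_1 = 11.5, h_1 = 4.5, x_2 = 17, y_2 = 7.5, z_2 = 5.5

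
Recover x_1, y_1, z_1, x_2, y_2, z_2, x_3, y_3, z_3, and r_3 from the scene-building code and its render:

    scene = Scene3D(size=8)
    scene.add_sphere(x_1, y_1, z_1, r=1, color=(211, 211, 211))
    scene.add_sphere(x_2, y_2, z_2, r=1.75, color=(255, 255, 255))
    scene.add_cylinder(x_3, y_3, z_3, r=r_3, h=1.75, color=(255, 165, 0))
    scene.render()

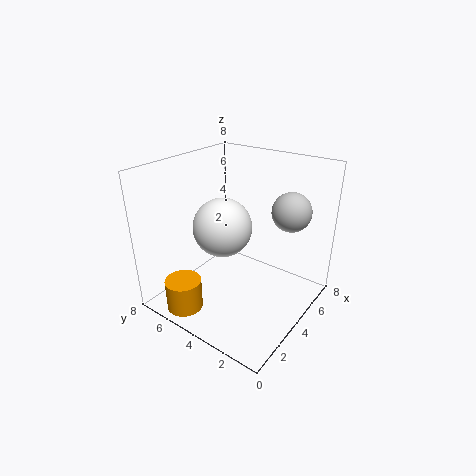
x_1 = 4.75, y_1 = 1.25, z_1 = 6, x_2 = 4.5, y_2 = 5.5, z_2 = 4, x_3 = 1.25, y_3 = 5.75, z_3 = 0.25, r_3 = 1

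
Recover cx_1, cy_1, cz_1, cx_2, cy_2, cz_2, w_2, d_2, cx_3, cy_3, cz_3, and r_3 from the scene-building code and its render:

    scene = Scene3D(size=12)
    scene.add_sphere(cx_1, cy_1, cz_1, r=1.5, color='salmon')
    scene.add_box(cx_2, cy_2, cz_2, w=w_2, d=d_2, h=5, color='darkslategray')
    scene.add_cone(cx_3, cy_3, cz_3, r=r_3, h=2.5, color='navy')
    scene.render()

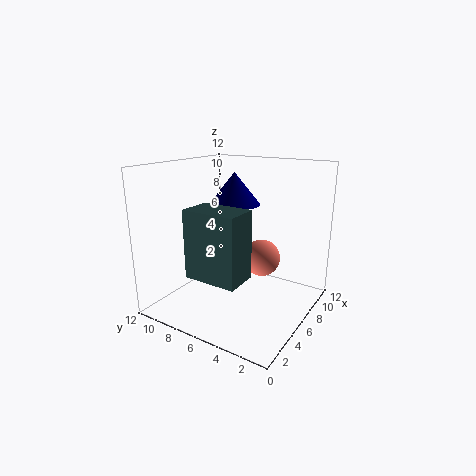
cx_1 = 6.5, cy_1 = 4, cz_1 = 4.5, cx_2 = 0.5, cy_2 = 3, cz_2 = 4.5, w_2 = 2.5, d_2 = 4, cx_3 = 5.5, cy_3 = 6, cz_3 = 9, r_3 = 2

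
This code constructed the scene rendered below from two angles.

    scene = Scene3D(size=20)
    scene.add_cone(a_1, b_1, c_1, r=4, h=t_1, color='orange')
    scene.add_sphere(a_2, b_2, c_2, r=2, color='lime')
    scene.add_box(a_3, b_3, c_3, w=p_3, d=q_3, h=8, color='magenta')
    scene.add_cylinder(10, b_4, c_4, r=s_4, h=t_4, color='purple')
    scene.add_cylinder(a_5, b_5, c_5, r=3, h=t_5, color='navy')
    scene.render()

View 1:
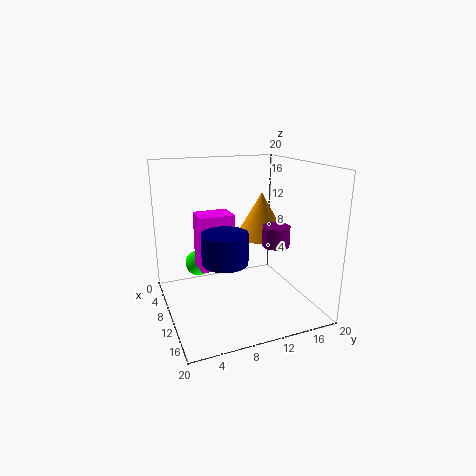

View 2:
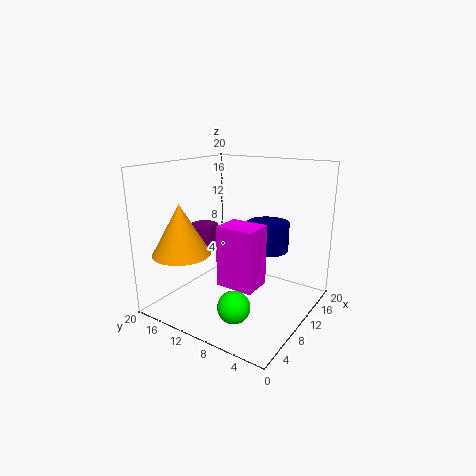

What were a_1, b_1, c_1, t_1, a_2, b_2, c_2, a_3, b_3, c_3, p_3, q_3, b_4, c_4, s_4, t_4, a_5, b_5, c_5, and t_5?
a_1 = 5; b_1 = 16; c_1 = 8; t_1 = 7; a_2 = 3; b_2 = 6; c_2 = 4; a_3 = 5; b_3 = 5; c_3 = 5; p_3 = 4; q_3 = 5; b_4 = 16; c_4 = 8; s_4 = 2; t_4 = 3; a_5 = 13; b_5 = 7; c_5 = 8; t_5 = 4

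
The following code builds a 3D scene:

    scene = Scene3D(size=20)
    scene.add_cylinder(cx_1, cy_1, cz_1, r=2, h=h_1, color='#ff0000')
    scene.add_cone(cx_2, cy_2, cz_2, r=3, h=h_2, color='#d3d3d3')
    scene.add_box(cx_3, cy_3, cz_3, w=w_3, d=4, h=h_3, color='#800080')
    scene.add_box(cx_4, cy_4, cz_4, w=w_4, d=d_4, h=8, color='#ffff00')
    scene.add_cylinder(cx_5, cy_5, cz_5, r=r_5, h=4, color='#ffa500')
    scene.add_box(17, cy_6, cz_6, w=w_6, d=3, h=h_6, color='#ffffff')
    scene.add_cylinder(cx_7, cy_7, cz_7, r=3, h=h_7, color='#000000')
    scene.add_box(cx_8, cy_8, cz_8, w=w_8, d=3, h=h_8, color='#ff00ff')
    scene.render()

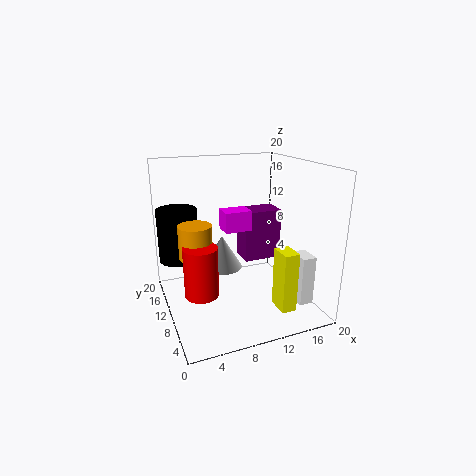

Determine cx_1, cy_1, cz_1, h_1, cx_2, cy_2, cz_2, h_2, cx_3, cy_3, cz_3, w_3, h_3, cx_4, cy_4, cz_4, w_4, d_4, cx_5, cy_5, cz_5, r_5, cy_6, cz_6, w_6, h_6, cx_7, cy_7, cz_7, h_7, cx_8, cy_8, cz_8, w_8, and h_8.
cx_1 = 3
cy_1 = 4
cz_1 = 6
h_1 = 6
cx_2 = 9
cy_2 = 14
cz_2 = 4
h_2 = 5
cx_3 = 13
cy_3 = 14
cz_3 = 4
w_3 = 6
h_3 = 8
cx_4 = 13
cy_4 = 2
cz_4 = 2
w_4 = 2
d_4 = 3
cx_5 = 3
cy_5 = 6
cz_5 = 10
r_5 = 2
cy_6 = 4
cz_6 = 1
w_6 = 2
h_6 = 7
cx_7 = 3
cy_7 = 17
cz_7 = 5
h_7 = 8
cx_8 = 9
cy_8 = 12
cz_8 = 10
w_8 = 4
h_8 = 3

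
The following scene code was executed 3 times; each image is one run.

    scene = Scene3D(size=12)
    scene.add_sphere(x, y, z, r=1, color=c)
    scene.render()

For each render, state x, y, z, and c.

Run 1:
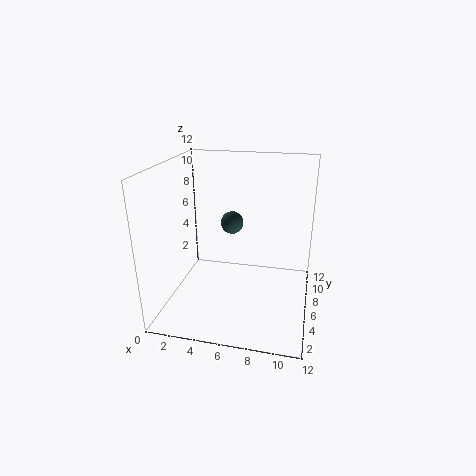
x = 5, y = 8, z = 6.5, c = 'darkslategray'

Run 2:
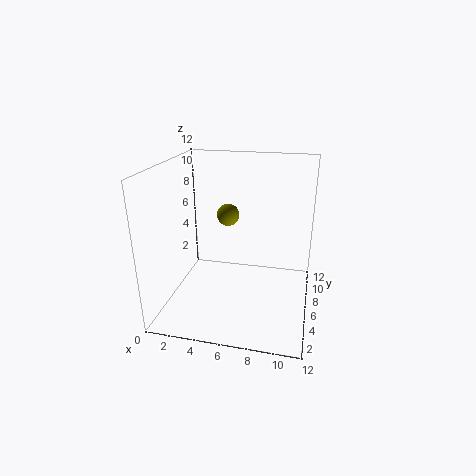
x = 4.5, y = 8.5, z = 7, c = 'olive'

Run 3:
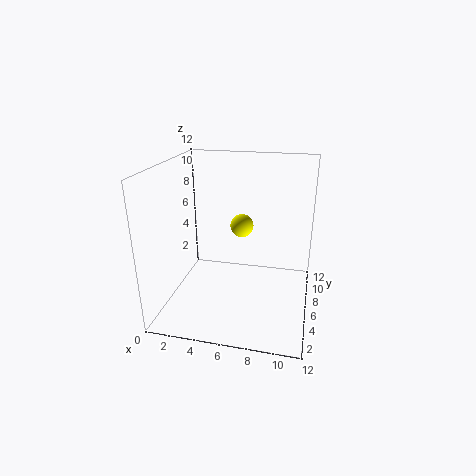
x = 6, y = 7.5, z = 6.5, c = 'yellow'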